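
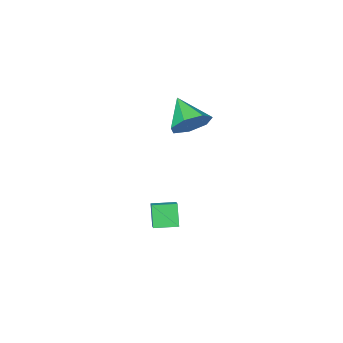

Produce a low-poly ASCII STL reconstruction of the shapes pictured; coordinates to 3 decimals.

solid 
facet normal -0.846 0.533 0.025
outer loop
vertex 0.6 -1.272 -2.103
vertex 1.033 -0.605 -1.68
vertex 0.901 -0.74 -3.25
endloop
endfacet
facet normal -0.481 -0.740 -0.470
outer loop
vertex 1.907 -1.375 -3.28
vertex 0.6 -1.272 -2.103
vertex 0.901 -0.74 -3.25
endloop
endfacet
facet normal -0.845 0.534 0.025
outer loop
vertex 0.901 -0.74 -3.25
vertex 1.033 -0.605 -1.68
vertex 1.334 -0.074 -2.827
endloop
endfacet
facet normal 0.232 0.409 -0.882
outer loop
vertex 1.334 -0.074 -2.827
vertex 1.907 -1.375 -3.28
vertex 0.901 -0.74 -3.25
endloop
endfacet
facet normal -0.232 -0.409 0.883
outer loop
vertex 0.6 -1.272 -2.103
vertex 2.039 -1.24 -1.71
vertex 1.033 -0.605 -1.68
endloop
endfacet
facet normal -0.481 -0.741 -0.469
outer loop
vertex 1.606 -1.906 -2.133
vertex 0.6 -1.272 -2.103
vertex 1.907 -1.375 -3.28
endloop
endfacet
facet normal -0.232 -0.410 0.882
outer loop
vertex 1.606 -1.906 -2.133
vertex 2.039 -1.24 -1.71
vertex 0.6 -1.272 -2.103
endloop
endfacet
facet normal 0.481 0.740 0.469
outer loop
vertex 1.033 -0.605 -1.68
vertex 2.039 -1.24 -1.71
vertex 1.334 -0.074 -2.827
endloop
endfacet
facet normal 0.232 0.409 -0.883
outer loop
vertex 2.34 -0.708 -2.857
vertex 1.907 -1.375 -3.28
vertex 1.334 -0.074 -2.827
endloop
endfacet
facet normal 0.481 0.741 0.470
outer loop
vertex 1.334 -0.074 -2.827
vertex 2.039 -1.24 -1.71
vertex 2.34 -0.708 -2.857
endloop
endfacet
facet normal 0.846 -0.533 -0.025
outer loop
vertex 2.34 -0.708 -2.857
vertex 1.606 -1.906 -2.133
vertex 1.907 -1.375 -3.28
endloop
endfacet
facet normal 0.845 -0.533 -0.026
outer loop
vertex 2.039 -1.24 -1.71
vertex 1.606 -1.906 -2.133
vertex 2.34 -0.708 -2.857
endloop
endfacet
facet normal 0.151 0.809 -0.568
outer loop
vertex 1.288 -0.749 3.418
vertex 0.262 -0.582 3.383
vertex 0.953 -0.226 4.073
endloop
endfacet
facet normal 0.736 -0.292 0.610
outer loop
vertex 1.288 -0.749 3.418
vertex 0.953 -0.226 4.073
vertex -0.002 -1.998 4.377
endloop
endfacet
facet normal 0.151 0.809 -0.568
outer loop
vertex 0.953 -0.226 4.073
vertex 0.262 -0.582 3.383
vertex 0.098 0.028 4.208
endloop
endfacet
facet normal 0.177 0.073 0.982
outer loop
vertex 0.953 -0.226 4.073
vertex 0.098 0.028 4.208
vertex -0.002 -1.998 4.377
endloop
endfacet
facet normal 0.151 0.809 -0.568
outer loop
vertex 0.098 0.028 4.208
vertex 0.262 -0.582 3.383
vertex -0.634 -0.177 3.722
endloop
endfacet
facet normal -0.569 0.096 0.817
outer loop
vertex 0.098 0.028 4.208
vertex -0.634 -0.177 3.722
vertex -0.002 -1.998 4.377
endloop
endfacet
facet normal 0.151 0.809 -0.568
outer loop
vertex -0.634 -0.177 3.722
vertex 0.262 -0.582 3.383
vertex -0.691 -0.687 2.98
endloop
endfacet
facet normal -0.941 -0.241 0.238
outer loop
vertex -0.634 -0.177 3.722
vertex -0.691 -0.687 2.98
vertex -0.002 -1.998 4.377
endloop
endfacet
facet normal 0.151 0.809 -0.568
outer loop
vertex -0.691 -0.687 2.98
vertex 0.262 -0.582 3.383
vertex -0.031 -1.119 2.541
endloop
endfacet
facet normal -0.658 -0.683 -0.317
outer loop
vertex -0.691 -0.687 2.98
vertex -0.031 -1.119 2.541
vertex -0.002 -1.998 4.377
endloop
endfacet
facet normal 0.151 0.809 -0.568
outer loop
vertex -0.031 -1.119 2.541
vertex 0.262 -0.582 3.383
vertex 0.85 -1.146 2.736
endloop
endfacet
facet normal 0.068 -0.899 -0.432
outer loop
vertex -0.031 -1.119 2.541
vertex 0.85 -1.146 2.736
vertex -0.002 -1.998 4.377
endloop
endfacet
facet normal 0.151 0.809 -0.568
outer loop
vertex 0.85 -1.146 2.736
vertex 0.262 -0.582 3.383
vertex 1.288 -0.749 3.418
endloop
endfacet
facet normal 0.688 -0.725 -0.019
outer loop
vertex 0.85 -1.146 2.736
vertex 1.288 -0.749 3.418
vertex -0.002 -1.998 4.377
endloop
endfacet

endsolid


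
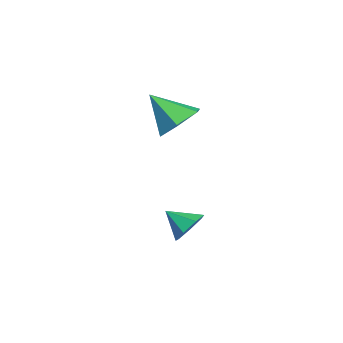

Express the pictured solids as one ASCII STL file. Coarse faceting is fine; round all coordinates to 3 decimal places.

solid 
facet normal 0.280 0.650 -0.706
outer loop
vertex -1.971 1.821 1.713
vertex -2.529 2.484 2.102
vertex -1.625 2.399 2.382
endloop
endfacet
facet normal 0.659 -0.703 0.267
outer loop
vertex -1.971 1.821 1.713
vertex -1.625 2.399 2.382
vertex -2.971 1.456 3.218
endloop
endfacet
facet normal 0.280 0.650 -0.706
outer loop
vertex -1.625 2.399 2.382
vertex -2.529 2.484 2.102
vertex -2.183 3.062 2.771
endloop
endfacet
facet normal 0.544 -0.034 0.838
outer loop
vertex -1.625 2.399 2.382
vertex -2.183 3.062 2.771
vertex -2.971 1.456 3.218
endloop
endfacet
facet normal 0.280 0.650 -0.706
outer loop
vertex -2.183 3.062 2.771
vertex -2.529 2.484 2.102
vertex -3.087 3.147 2.491
endloop
endfacet
facet normal -0.243 0.369 0.897
outer loop
vertex -2.183 3.062 2.771
vertex -3.087 3.147 2.491
vertex -2.971 1.456 3.218
endloop
endfacet
facet normal 0.279 0.650 -0.707
outer loop
vertex -3.087 3.147 2.491
vertex -2.529 2.484 2.102
vertex -3.433 2.568 1.822
endloop
endfacet
facet normal -0.917 0.103 0.385
outer loop
vertex -3.087 3.147 2.491
vertex -3.433 2.568 1.822
vertex -2.971 1.456 3.218
endloop
endfacet
facet normal 0.279 0.650 -0.706
outer loop
vertex -3.433 2.568 1.822
vertex -2.529 2.484 2.102
vertex -2.875 1.905 1.432
endloop
endfacet
facet normal -0.803 -0.567 -0.186
outer loop
vertex -3.433 2.568 1.822
vertex -2.875 1.905 1.432
vertex -2.971 1.456 3.218
endloop
endfacet
facet normal 0.280 0.650 -0.706
outer loop
vertex -2.875 1.905 1.432
vertex -2.529 2.484 2.102
vertex -1.971 1.821 1.713
endloop
endfacet
facet normal -0.014 -0.970 -0.245
outer loop
vertex -2.875 1.905 1.432
vertex -1.971 1.821 1.713
vertex -2.971 1.456 3.218
endloop
endfacet
facet normal 0.371 0.750 -0.548
outer loop
vertex 2.033 2.578 -0.625
vertex 1.383 2.79 -0.775
vertex 1.792 2.979 -0.239
endloop
endfacet
facet normal 0.525 -0.405 0.748
outer loop
vertex 2.033 2.578 -0.625
vertex 1.792 2.979 -0.239
vertex 0.997 2.01 -0.205
endloop
endfacet
facet normal 0.371 0.750 -0.547
outer loop
vertex 1.792 2.979 -0.239
vertex 1.383 2.79 -0.775
vertex 1.243 3.238 -0.256
endloop
endfacet
facet normal -0.010 0.044 0.999
outer loop
vertex 1.792 2.979 -0.239
vertex 1.243 3.238 -0.256
vertex 0.997 2.01 -0.205
endloop
endfacet
facet normal 0.370 0.750 -0.548
outer loop
vertex 1.243 3.238 -0.256
vertex 1.383 2.79 -0.775
vertex 0.799 3.16 -0.663
endloop
endfacet
facet normal -0.682 0.166 0.712
outer loop
vertex 1.243 3.238 -0.256
vertex 0.799 3.16 -0.663
vertex 0.997 2.01 -0.205
endloop
endfacet
facet normal 0.370 0.750 -0.547
outer loop
vertex 0.799 3.16 -0.663
vertex 1.383 2.79 -0.775
vertex 0.795 2.803 -1.155
endloop
endfacet
facet normal -0.986 -0.129 0.102
outer loop
vertex 0.799 3.16 -0.663
vertex 0.795 2.803 -1.155
vertex 0.997 2.01 -0.205
endloop
endfacet
facet normal 0.371 0.750 -0.548
outer loop
vertex 0.795 2.803 -1.155
vertex 1.383 2.79 -0.775
vertex 1.234 2.436 -1.36
endloop
endfacet
facet normal -0.691 -0.620 -0.371
outer loop
vertex 0.795 2.803 -1.155
vertex 1.234 2.436 -1.36
vertex 0.997 2.01 -0.205
endloop
endfacet
facet normal 0.371 0.750 -0.548
outer loop
vertex 1.234 2.436 -1.36
vertex 1.383 2.79 -0.775
vertex 1.785 2.336 -1.124
endloop
endfacet
facet normal -0.020 -0.937 -0.350
outer loop
vertex 1.234 2.436 -1.36
vertex 1.785 2.336 -1.124
vertex 0.997 2.01 -0.205
endloop
endfacet
facet normal 0.371 0.750 -0.548
outer loop
vertex 1.785 2.336 -1.124
vertex 1.383 2.79 -0.775
vertex 2.033 2.578 -0.625
endloop
endfacet
facet normal 0.521 -0.840 0.149
outer loop
vertex 1.785 2.336 -1.124
vertex 2.033 2.578 -0.625
vertex 0.997 2.01 -0.205
endloop
endfacet

endsolid


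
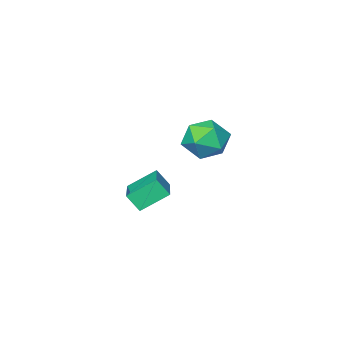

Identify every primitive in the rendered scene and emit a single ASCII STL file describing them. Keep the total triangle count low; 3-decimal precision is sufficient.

solid 
facet normal -0.355 0.496 -0.793
outer loop
vertex -0.847 -2.018 -3.764
vertex 0.218 -0.473 -3.274
vertex 0.144 -2.471 -4.491
endloop
endfacet
facet normal -0.549 -0.797 -0.252
outer loop
vertex 0.442 -2.887 -3.826
vertex -0.847 -2.018 -3.764
vertex 0.144 -2.471 -4.491
endloop
endfacet
facet normal -0.355 0.496 -0.793
outer loop
vertex 0.144 -2.471 -4.491
vertex 0.218 -0.473 -3.274
vertex 1.209 -0.926 -4.001
endloop
endfacet
facet normal 0.757 -0.345 -0.555
outer loop
vertex 1.209 -0.926 -4.001
vertex 0.442 -2.887 -3.826
vertex 0.144 -2.471 -4.491
endloop
endfacet
facet normal -0.757 0.345 0.555
outer loop
vertex -0.847 -2.018 -3.764
vertex 0.516 -0.889 -2.609
vertex 0.218 -0.473 -3.274
endloop
endfacet
facet normal -0.549 -0.797 -0.252
outer loop
vertex -0.549 -2.434 -3.099
vertex -0.847 -2.018 -3.764
vertex 0.442 -2.887 -3.826
endloop
endfacet
facet normal -0.757 0.345 0.555
outer loop
vertex -0.549 -2.434 -3.099
vertex 0.516 -0.889 -2.609
vertex -0.847 -2.018 -3.764
endloop
endfacet
facet normal 0.549 0.797 0.252
outer loop
vertex 0.218 -0.473 -3.274
vertex 0.516 -0.889 -2.609
vertex 1.209 -0.926 -4.001
endloop
endfacet
facet normal 0.757 -0.345 -0.555
outer loop
vertex 1.507 -1.342 -3.336
vertex 0.442 -2.887 -3.826
vertex 1.209 -0.926 -4.001
endloop
endfacet
facet normal 0.549 0.797 0.252
outer loop
vertex 1.209 -0.926 -4.001
vertex 0.516 -0.889 -2.609
vertex 1.507 -1.342 -3.336
endloop
endfacet
facet normal 0.355 -0.496 0.793
outer loop
vertex 1.507 -1.342 -3.336
vertex -0.549 -2.434 -3.099
vertex 0.442 -2.887 -3.826
endloop
endfacet
facet normal 0.355 -0.496 0.793
outer loop
vertex 0.516 -0.889 -2.609
vertex -0.549 -2.434 -3.099
vertex 1.507 -1.342 -3.336
endloop
endfacet
facet normal -0.565 0.288 0.773
outer loop
vertex -4.675 -3.44 -2.782
vertex -4.354 -4.268 -2.238
vertex -3.825 -3.373 -2.185
endloop
endfacet
facet normal -0.345 0.851 0.395
outer loop
vertex -4.675 -3.44 -2.782
vertex -3.825 -3.373 -2.185
vertex -3.833 -2.937 -3.131
endloop
endfacet
facet normal -0.575 0.771 -0.276
outer loop
vertex -4.675 -3.44 -2.782
vertex -3.833 -2.937 -3.131
vertex -4.367 -3.563 -3.768
endloop
endfacet
facet normal -0.937 0.158 -0.312
outer loop
vertex -4.675 -3.44 -2.782
vertex -4.367 -3.563 -3.768
vertex -4.689 -4.385 -3.217
endloop
endfacet
facet normal -0.931 -0.141 0.336
outer loop
vertex -4.675 -3.44 -2.782
vertex -4.689 -4.385 -3.217
vertex -4.354 -4.268 -2.238
endloop
endfacet
facet normal 0.369 0.845 0.386
outer loop
vertex -3.833 -2.937 -3.131
vertex -3.825 -3.373 -2.185
vertex -2.991 -3.455 -2.803
endloop
endfacet
facet normal 0.013 -0.067 0.998
outer loop
vertex -3.825 -3.373 -2.185
vertex -4.354 -4.268 -2.238
vertex -3.313 -4.277 -2.252
endloop
endfacet
facet normal -0.581 -0.761 0.290
outer loop
vertex -4.354 -4.268 -2.238
vertex -4.689 -4.385 -3.217
vertex -3.847 -4.903 -2.889
endloop
endfacet
facet normal -0.589 -0.278 -0.759
outer loop
vertex -4.689 -4.385 -3.217
vertex -4.367 -3.563 -3.768
vertex -3.855 -4.467 -3.835
endloop
endfacet
facet normal -0.003 0.715 -0.700
outer loop
vertex -4.367 -3.563 -3.768
vertex -3.833 -2.937 -3.131
vertex -3.326 -3.572 -3.782
endloop
endfacet
facet normal 0.937 -0.158 0.312
outer loop
vertex -3.005 -4.4 -3.238
vertex -2.991 -3.455 -2.803
vertex -3.313 -4.277 -2.252
endloop
endfacet
facet normal 0.575 -0.771 0.276
outer loop
vertex -3.005 -4.4 -3.238
vertex -3.313 -4.277 -2.252
vertex -3.847 -4.903 -2.889
endloop
endfacet
facet normal 0.345 -0.851 -0.395
outer loop
vertex -3.005 -4.4 -3.238
vertex -3.847 -4.903 -2.889
vertex -3.855 -4.467 -3.835
endloop
endfacet
facet normal 0.565 -0.288 -0.773
outer loop
vertex -3.005 -4.4 -3.238
vertex -3.855 -4.467 -3.835
vertex -3.326 -3.572 -3.782
endloop
endfacet
facet normal 0.931 0.141 -0.336
outer loop
vertex -3.005 -4.4 -3.238
vertex -3.326 -3.572 -3.782
vertex -2.991 -3.455 -2.803
endloop
endfacet
facet normal 0.589 0.278 0.759
outer loop
vertex -3.313 -4.277 -2.252
vertex -2.991 -3.455 -2.803
vertex -3.825 -3.373 -2.185
endloop
endfacet
facet normal 0.003 -0.715 0.700
outer loop
vertex -3.847 -4.903 -2.889
vertex -3.313 -4.277 -2.252
vertex -4.354 -4.268 -2.238
endloop
endfacet
facet normal -0.369 -0.845 -0.386
outer loop
vertex -3.855 -4.467 -3.835
vertex -3.847 -4.903 -2.889
vertex -4.689 -4.385 -3.217
endloop
endfacet
facet normal -0.013 0.067 -0.998
outer loop
vertex -3.326 -3.572 -3.782
vertex -3.855 -4.467 -3.835
vertex -4.367 -3.563 -3.768
endloop
endfacet
facet normal 0.581 0.761 -0.290
outer loop
vertex -2.991 -3.455 -2.803
vertex -3.326 -3.572 -3.782
vertex -3.833 -2.937 -3.131
endloop
endfacet

endsolid


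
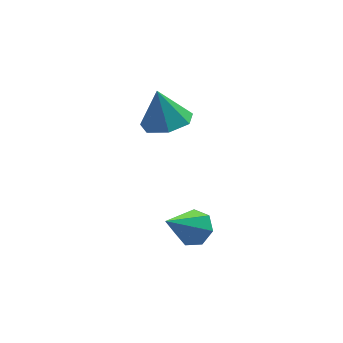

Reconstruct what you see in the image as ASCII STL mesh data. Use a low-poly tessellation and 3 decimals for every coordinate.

solid 
facet normal 0.167 -0.285 -0.944
outer loop
vertex -2.944 -0.913 1.202
vertex -3.568 -0.266 0.896
vertex -2.633 -0.169 1.032
endloop
endfacet
facet normal 0.699 -0.132 0.703
outer loop
vertex -2.944 -0.913 1.202
vertex -2.633 -0.169 1.032
vertex -3.812 0.146 2.264
endloop
endfacet
facet normal 0.167 -0.284 -0.944
outer loop
vertex -2.633 -0.169 1.032
vertex -3.568 -0.266 0.896
vertex -3.027 0.503 0.76
endloop
endfacet
facet normal 0.657 0.580 0.481
outer loop
vertex -2.633 -0.169 1.032
vertex -3.027 0.503 0.76
vertex -3.812 0.146 2.264
endloop
endfacet
facet normal 0.168 -0.285 -0.944
outer loop
vertex -3.027 0.503 0.76
vertex -3.568 -0.266 0.896
vertex -3.828 0.595 0.59
endloop
endfacet
facet normal 0.056 0.964 0.258
outer loop
vertex -3.027 0.503 0.76
vertex -3.828 0.595 0.59
vertex -3.812 0.146 2.264
endloop
endfacet
facet normal 0.168 -0.285 -0.944
outer loop
vertex -3.828 0.595 0.59
vertex -3.568 -0.266 0.896
vertex -4.434 0.039 0.65
endloop
endfacet
facet normal -0.651 0.731 0.202
outer loop
vertex -3.828 0.595 0.59
vertex -4.434 0.039 0.65
vertex -3.812 0.146 2.264
endloop
endfacet
facet normal 0.168 -0.284 -0.944
outer loop
vertex -4.434 0.039 0.65
vertex -3.568 -0.266 0.896
vertex -4.388 -0.747 0.895
endloop
endfacet
facet normal -0.933 0.056 0.356
outer loop
vertex -4.434 0.039 0.65
vertex -4.388 -0.747 0.895
vertex -3.812 0.146 2.264
endloop
endfacet
facet normal 0.168 -0.284 -0.944
outer loop
vertex -4.388 -0.747 0.895
vertex -3.568 -0.266 0.896
vertex -3.724 -1.171 1.141
endloop
endfacet
facet normal -0.576 -0.552 0.603
outer loop
vertex -4.388 -0.747 0.895
vertex -3.724 -1.171 1.141
vertex -3.812 0.146 2.264
endloop
endfacet
facet normal 0.168 -0.284 -0.944
outer loop
vertex -3.724 -1.171 1.141
vertex -3.568 -0.266 0.896
vertex -2.944 -0.913 1.202
endloop
endfacet
facet normal 0.151 -0.636 0.757
outer loop
vertex -3.724 -1.171 1.141
vertex -2.944 -0.913 1.202
vertex -3.812 0.146 2.264
endloop
endfacet
facet normal 0.584 0.381 -0.717
outer loop
vertex -2.66 -2.575 -2.422
vertex -3.217 -2.654 -2.918
vertex -3.062 -2.066 -2.479
endloop
endfacet
facet normal 0.316 0.348 0.882
outer loop
vertex -2.66 -2.575 -2.422
vertex -3.062 -2.066 -2.479
vertex -4.403 -3.426 -1.462
endloop
endfacet
facet normal 0.585 0.381 -0.716
outer loop
vertex -3.062 -2.066 -2.479
vertex -3.217 -2.654 -2.918
vertex -3.58 -2.0 -2.867
endloop
endfacet
facet normal -0.331 0.752 0.570
outer loop
vertex -3.062 -2.066 -2.479
vertex -3.58 -2.0 -2.867
vertex -4.403 -3.426 -1.462
endloop
endfacet
facet normal 0.584 0.380 -0.717
outer loop
vertex -3.58 -2.0 -2.867
vertex -3.217 -2.654 -2.918
vertex -3.826 -2.426 -3.293
endloop
endfacet
facet normal -0.866 0.500 0.000
outer loop
vertex -3.58 -2.0 -2.867
vertex -3.826 -2.426 -3.293
vertex -4.403 -3.426 -1.462
endloop
endfacet
facet normal 0.584 0.380 -0.718
outer loop
vertex -3.826 -2.426 -3.293
vertex -3.217 -2.654 -2.918
vertex -3.613 -3.024 -3.436
endloop
endfacet
facet normal -0.889 -0.221 -0.401
outer loop
vertex -3.826 -2.426 -3.293
vertex -3.613 -3.024 -3.436
vertex -4.403 -3.426 -1.462
endloop
endfacet
facet normal 0.583 0.381 -0.718
outer loop
vertex -3.613 -3.024 -3.436
vertex -3.217 -2.654 -2.918
vertex -3.102 -3.343 -3.19
endloop
endfacet
facet normal -0.381 -0.864 -0.329
outer loop
vertex -3.613 -3.024 -3.436
vertex -3.102 -3.343 -3.19
vertex -4.403 -3.426 -1.462
endloop
endfacet
facet normal 0.584 0.381 -0.717
outer loop
vertex -3.102 -3.343 -3.19
vertex -3.217 -2.654 -2.918
vertex -2.678 -3.143 -2.739
endloop
endfacet
facet normal 0.275 -0.948 0.162
outer loop
vertex -3.102 -3.343 -3.19
vertex -2.678 -3.143 -2.739
vertex -4.403 -3.426 -1.462
endloop
endfacet
facet normal 0.584 0.381 -0.717
outer loop
vertex -2.678 -3.143 -2.739
vertex -3.217 -2.654 -2.918
vertex -2.66 -2.575 -2.422
endloop
endfacet
facet normal 0.585 -0.409 0.700
outer loop
vertex -2.678 -3.143 -2.739
vertex -2.66 -2.575 -2.422
vertex -4.403 -3.426 -1.462
endloop
endfacet

endsolid


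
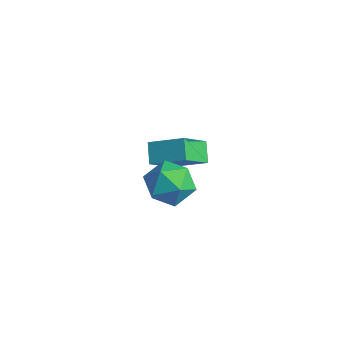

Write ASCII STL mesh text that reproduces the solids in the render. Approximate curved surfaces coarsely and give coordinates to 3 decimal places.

solid 
facet normal -0.274 0.799 0.536
outer loop
vertex 2.456 -2.783 3.521
vertex 1.897 -3.492 4.292
vertex 3.04 -3.214 4.461
endloop
endfacet
facet normal 0.347 0.915 0.204
outer loop
vertex 2.456 -2.783 3.521
vertex 3.04 -3.214 4.461
vertex 3.57 -3.178 3.398
endloop
endfacet
facet normal 0.241 0.834 -0.497
outer loop
vertex 2.456 -2.783 3.521
vertex 3.57 -3.178 3.398
vertex 2.755 -3.434 2.573
endloop
endfacet
facet normal -0.444 0.667 -0.598
outer loop
vertex 2.456 -2.783 3.521
vertex 2.755 -3.434 2.573
vertex 1.721 -3.628 3.125
endloop
endfacet
facet normal -0.763 0.645 0.040
outer loop
vertex 2.456 -2.783 3.521
vertex 1.721 -3.628 3.125
vertex 1.897 -3.492 4.292
endloop
endfacet
facet normal 0.809 0.414 0.417
outer loop
vertex 3.57 -3.178 3.398
vertex 3.04 -3.214 4.461
vertex 3.699 -4.132 4.095
endloop
endfacet
facet normal -0.196 0.226 0.954
outer loop
vertex 3.04 -3.214 4.461
vertex 1.897 -3.492 4.292
vertex 2.665 -4.326 4.647
endloop
endfacet
facet normal -0.988 -0.023 0.152
outer loop
vertex 1.897 -3.492 4.292
vertex 1.721 -3.628 3.125
vertex 1.85 -4.582 3.822
endloop
endfacet
facet normal -0.473 0.012 -0.881
outer loop
vertex 1.721 -3.628 3.125
vertex 2.755 -3.434 2.573
vertex 2.38 -4.546 2.759
endloop
endfacet
facet normal 0.637 0.282 -0.717
outer loop
vertex 2.755 -3.434 2.573
vertex 3.57 -3.178 3.398
vertex 3.523 -4.268 2.928
endloop
endfacet
facet normal 0.444 -0.667 0.598
outer loop
vertex 2.964 -4.977 3.699
vertex 3.699 -4.132 4.095
vertex 2.665 -4.326 4.647
endloop
endfacet
facet normal -0.241 -0.834 0.497
outer loop
vertex 2.964 -4.977 3.699
vertex 2.665 -4.326 4.647
vertex 1.85 -4.582 3.822
endloop
endfacet
facet normal -0.347 -0.915 -0.204
outer loop
vertex 2.964 -4.977 3.699
vertex 1.85 -4.582 3.822
vertex 2.38 -4.546 2.759
endloop
endfacet
facet normal 0.274 -0.799 -0.536
outer loop
vertex 2.964 -4.977 3.699
vertex 2.38 -4.546 2.759
vertex 3.523 -4.268 2.928
endloop
endfacet
facet normal 0.763 -0.645 -0.040
outer loop
vertex 2.964 -4.977 3.699
vertex 3.523 -4.268 2.928
vertex 3.699 -4.132 4.095
endloop
endfacet
facet normal 0.473 -0.012 0.881
outer loop
vertex 2.665 -4.326 4.647
vertex 3.699 -4.132 4.095
vertex 3.04 -3.214 4.461
endloop
endfacet
facet normal -0.637 -0.282 0.717
outer loop
vertex 1.85 -4.582 3.822
vertex 2.665 -4.326 4.647
vertex 1.897 -3.492 4.292
endloop
endfacet
facet normal -0.809 -0.414 -0.417
outer loop
vertex 2.38 -4.546 2.759
vertex 1.85 -4.582 3.822
vertex 1.721 -3.628 3.125
endloop
endfacet
facet normal 0.196 -0.226 -0.954
outer loop
vertex 3.523 -4.268 2.928
vertex 2.38 -4.546 2.759
vertex 2.755 -3.434 2.573
endloop
endfacet
facet normal 0.988 0.023 -0.152
outer loop
vertex 3.699 -4.132 4.095
vertex 3.523 -4.268 2.928
vertex 3.57 -3.178 3.398
endloop
endfacet
facet normal -0.747 -0.518 -0.417
outer loop
vertex -3.23 -0.369 -0.306
vertex -3.514 1.157 -1.691
vertex -2.475 -0.88 -1.024
endloop
endfacet
facet normal 0.137 -0.733 0.666
outer loop
vertex -1.086 0.083 -0.249
vertex -3.23 -0.369 -0.306
vertex -2.475 -0.88 -1.024
endloop
endfacet
facet normal -0.747 -0.518 -0.417
outer loop
vertex -2.475 -0.88 -1.024
vertex -3.514 1.157 -1.691
vertex -2.76 0.646 -2.409
endloop
endfacet
facet normal 0.651 -0.440 -0.619
outer loop
vertex -2.76 0.646 -2.409
vertex -1.086 0.083 -0.249
vertex -2.475 -0.88 -1.024
endloop
endfacet
facet normal -0.651 0.440 0.619
outer loop
vertex -3.23 -0.369 -0.306
vertex -2.125 2.12 -0.916
vertex -3.514 1.157 -1.691
endloop
endfacet
facet normal 0.137 -0.733 0.666
outer loop
vertex -1.84 0.594 0.469
vertex -3.23 -0.369 -0.306
vertex -1.086 0.083 -0.249
endloop
endfacet
facet normal -0.650 0.440 0.619
outer loop
vertex -1.84 0.594 0.469
vertex -2.125 2.12 -0.916
vertex -3.23 -0.369 -0.306
endloop
endfacet
facet normal -0.137 0.733 -0.666
outer loop
vertex -3.514 1.157 -1.691
vertex -2.125 2.12 -0.916
vertex -2.76 0.646 -2.409
endloop
endfacet
facet normal 0.650 -0.441 -0.619
outer loop
vertex -1.37 1.609 -1.634
vertex -1.086 0.083 -0.249
vertex -2.76 0.646 -2.409
endloop
endfacet
facet normal -0.137 0.733 -0.666
outer loop
vertex -2.76 0.646 -2.409
vertex -2.125 2.12 -0.916
vertex -1.37 1.609 -1.634
endloop
endfacet
facet normal 0.747 0.517 0.417
outer loop
vertex -1.37 1.609 -1.634
vertex -1.84 0.594 0.469
vertex -1.086 0.083 -0.249
endloop
endfacet
facet normal 0.747 0.518 0.417
outer loop
vertex -2.125 2.12 -0.916
vertex -1.84 0.594 0.469
vertex -1.37 1.609 -1.634
endloop
endfacet

endsolid


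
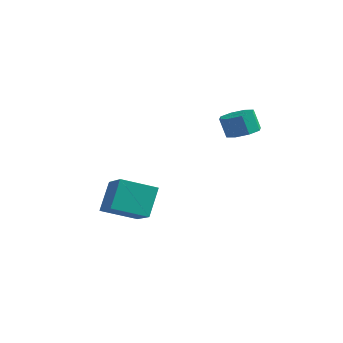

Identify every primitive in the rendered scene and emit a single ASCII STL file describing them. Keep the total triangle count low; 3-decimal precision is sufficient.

solid 
facet normal -0.764 0.465 -0.447
outer loop
vertex -3.76 -1.663 0.084
vertex -2.649 -0.43 -0.533
vertex -3.51 -2.581 -1.3
endloop
endfacet
facet normal -0.628 -0.696 0.348
outer loop
vertex -2.051 -3.47 -0.447
vertex -3.76 -1.663 0.084
vertex -3.51 -2.581 -1.3
endloop
endfacet
facet normal -0.764 0.465 -0.447
outer loop
vertex -3.51 -2.581 -1.3
vertex -2.649 -0.43 -0.533
vertex -2.399 -1.349 -1.917
endloop
endfacet
facet normal 0.149 -0.547 -0.824
outer loop
vertex -2.399 -1.349 -1.917
vertex -2.051 -3.47 -0.447
vertex -3.51 -2.581 -1.3
endloop
endfacet
facet normal -0.149 0.547 0.824
outer loop
vertex -3.76 -1.663 0.084
vertex -1.19 -1.319 0.32
vertex -2.649 -0.43 -0.533
endloop
endfacet
facet normal -0.628 -0.696 0.349
outer loop
vertex -2.301 -2.551 0.937
vertex -3.76 -1.663 0.084
vertex -2.051 -3.47 -0.447
endloop
endfacet
facet normal -0.149 0.547 0.824
outer loop
vertex -2.301 -2.551 0.937
vertex -1.19 -1.319 0.32
vertex -3.76 -1.663 0.084
endloop
endfacet
facet normal 0.628 0.696 -0.349
outer loop
vertex -2.649 -0.43 -0.533
vertex -1.19 -1.319 0.32
vertex -2.399 -1.349 -1.917
endloop
endfacet
facet normal 0.149 -0.547 -0.824
outer loop
vertex -0.94 -2.237 -1.064
vertex -2.051 -3.47 -0.447
vertex -2.399 -1.349 -1.917
endloop
endfacet
facet normal 0.628 0.696 -0.348
outer loop
vertex -2.399 -1.349 -1.917
vertex -1.19 -1.319 0.32
vertex -0.94 -2.237 -1.064
endloop
endfacet
facet normal 0.764 -0.465 0.447
outer loop
vertex -0.94 -2.237 -1.064
vertex -2.301 -2.551 0.937
vertex -2.051 -3.47 -0.447
endloop
endfacet
facet normal 0.764 -0.465 0.447
outer loop
vertex -1.19 -1.319 0.32
vertex -2.301 -2.551 0.937
vertex -0.94 -2.237 -1.064
endloop
endfacet
facet normal 0.312 0.080 -0.947
outer loop
vertex 0.68 2.614 2.826
vertex 0.013 3.074 2.645
vertex 0.782 3.235 2.912
endloop
endfacet
facet normal 0.936 -0.194 0.292
outer loop
vertex 0.68 2.614 2.826
vertex 0.782 3.235 2.912
vertex 0.334 2.526 3.877
endloop
endfacet
facet normal 0.936 -0.194 0.292
outer loop
vertex 0.334 2.526 3.877
vertex 0.782 3.235 2.912
vertex 0.436 3.147 3.962
endloop
endfacet
facet normal -0.312 -0.078 0.947
outer loop
vertex 0.334 2.526 3.877
vertex 0.436 3.147 3.962
vertex -0.333 2.986 3.695
endloop
endfacet
facet normal 0.312 0.079 -0.947
outer loop
vertex 0.782 3.235 2.912
vertex 0.013 3.074 2.645
vertex 0.434 3.762 2.841
endloop
endfacet
facet normal 0.776 0.553 0.302
outer loop
vertex 0.782 3.235 2.912
vertex 0.434 3.762 2.841
vertex 0.436 3.147 3.962
endloop
endfacet
facet normal 0.777 0.553 0.302
outer loop
vertex 0.436 3.147 3.962
vertex 0.434 3.762 2.841
vertex 0.088 3.674 3.892
endloop
endfacet
facet normal -0.312 -0.080 0.947
outer loop
vertex 0.436 3.147 3.962
vertex 0.088 3.674 3.892
vertex -0.333 2.986 3.695
endloop
endfacet
facet normal 0.313 0.078 -0.947
outer loop
vertex 0.434 3.762 2.841
vertex 0.013 3.074 2.645
vertex -0.16 3.886 2.655
endloop
endfacet
facet normal 0.162 0.978 0.135
outer loop
vertex 0.434 3.762 2.841
vertex -0.16 3.886 2.655
vertex 0.088 3.674 3.892
endloop
endfacet
facet normal 0.160 0.978 0.136
outer loop
vertex 0.088 3.674 3.892
vertex -0.16 3.886 2.655
vertex -0.507 3.797 3.706
endloop
endfacet
facet normal -0.312 -0.080 0.947
outer loop
vertex 0.088 3.674 3.892
vertex -0.507 3.797 3.706
vertex -0.333 2.986 3.695
endloop
endfacet
facet normal 0.312 0.078 -0.947
outer loop
vertex -0.16 3.886 2.655
vertex 0.013 3.074 2.645
vertex -0.654 3.534 2.463
endloop
endfacet
facet normal -0.548 0.829 -0.111
outer loop
vertex -0.16 3.886 2.655
vertex -0.654 3.534 2.463
vertex -0.507 3.797 3.706
endloop
endfacet
facet normal -0.547 0.829 -0.111
outer loop
vertex -0.507 3.797 3.706
vertex -0.654 3.534 2.463
vertex -1.0 3.446 3.514
endloop
endfacet
facet normal -0.312 -0.080 0.947
outer loop
vertex -0.507 3.797 3.706
vertex -1.0 3.446 3.514
vertex -0.333 2.986 3.695
endloop
endfacet
facet normal 0.312 0.078 -0.947
outer loop
vertex -0.654 3.534 2.463
vertex 0.013 3.074 2.645
vertex -0.756 2.913 2.378
endloop
endfacet
facet normal -0.937 0.194 -0.292
outer loop
vertex -0.654 3.534 2.463
vertex -0.756 2.913 2.378
vertex -1.0 3.446 3.514
endloop
endfacet
facet normal -0.936 0.194 -0.292
outer loop
vertex -1.0 3.446 3.514
vertex -0.756 2.913 2.378
vertex -1.102 2.825 3.428
endloop
endfacet
facet normal -0.312 -0.080 0.947
outer loop
vertex -1.0 3.446 3.514
vertex -1.102 2.825 3.428
vertex -0.333 2.986 3.695
endloop
endfacet
facet normal 0.312 0.080 -0.947
outer loop
vertex -0.756 2.913 2.378
vertex 0.013 3.074 2.645
vertex -0.408 2.386 2.448
endloop
endfacet
facet normal -0.777 -0.553 -0.302
outer loop
vertex -0.756 2.913 2.378
vertex -0.408 2.386 2.448
vertex -1.102 2.825 3.428
endloop
endfacet
facet normal -0.776 -0.553 -0.302
outer loop
vertex -1.102 2.825 3.428
vertex -0.408 2.386 2.448
vertex -0.754 2.298 3.499
endloop
endfacet
facet normal -0.312 -0.079 0.947
outer loop
vertex -1.102 2.825 3.428
vertex -0.754 2.298 3.499
vertex -0.333 2.986 3.695
endloop
endfacet
facet normal 0.312 0.080 -0.947
outer loop
vertex -0.408 2.386 2.448
vertex 0.013 3.074 2.645
vertex 0.187 2.263 2.634
endloop
endfacet
facet normal -0.160 -0.978 -0.135
outer loop
vertex -0.408 2.386 2.448
vertex 0.187 2.263 2.634
vertex -0.754 2.298 3.499
endloop
endfacet
facet normal -0.161 -0.977 -0.136
outer loop
vertex -0.754 2.298 3.499
vertex 0.187 2.263 2.634
vertex -0.16 2.174 3.685
endloop
endfacet
facet normal -0.313 -0.078 0.947
outer loop
vertex -0.754 2.298 3.499
vertex -0.16 2.174 3.685
vertex -0.333 2.986 3.695
endloop
endfacet
facet normal 0.312 0.080 -0.947
outer loop
vertex 0.187 2.263 2.634
vertex 0.013 3.074 2.645
vertex 0.68 2.614 2.826
endloop
endfacet
facet normal 0.548 -0.829 0.111
outer loop
vertex 0.187 2.263 2.634
vertex 0.68 2.614 2.826
vertex -0.16 2.174 3.685
endloop
endfacet
facet normal 0.548 -0.829 0.111
outer loop
vertex -0.16 2.174 3.685
vertex 0.68 2.614 2.826
vertex 0.334 2.526 3.877
endloop
endfacet
facet normal -0.312 -0.078 0.947
outer loop
vertex -0.16 2.174 3.685
vertex 0.334 2.526 3.877
vertex -0.333 2.986 3.695
endloop
endfacet

endsolid


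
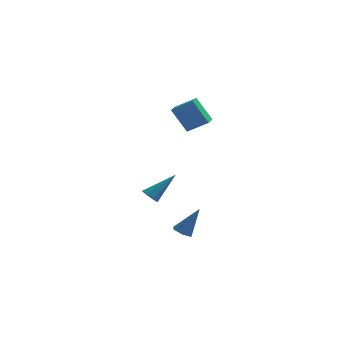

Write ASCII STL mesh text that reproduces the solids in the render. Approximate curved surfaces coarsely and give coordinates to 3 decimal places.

solid 
facet normal -0.485 -0.143 -0.863
outer loop
vertex 1.299 0.307 -4.508
vertex 0.784 0.649 -4.275
vertex 1.268 0.96 -4.599
endloop
endfacet
facet normal 0.974 0.015 -0.226
outer loop
vertex 1.299 0.307 -4.508
vertex 1.268 0.96 -4.599
vertex 1.736 0.931 -2.585
endloop
endfacet
facet normal -0.485 -0.145 -0.863
outer loop
vertex 1.268 0.96 -4.599
vertex 0.784 0.649 -4.275
vertex 0.753 1.302 -4.367
endloop
endfacet
facet normal 0.516 0.850 -0.108
outer loop
vertex 1.268 0.96 -4.599
vertex 0.753 1.302 -4.367
vertex 1.736 0.931 -2.585
endloop
endfacet
facet normal -0.485 -0.145 -0.862
outer loop
vertex 0.753 1.302 -4.367
vertex 0.784 0.649 -4.275
vertex 0.27 0.99 -4.043
endloop
endfacet
facet normal -0.323 0.875 0.361
outer loop
vertex 0.753 1.302 -4.367
vertex 0.27 0.99 -4.043
vertex 1.736 0.931 -2.585
endloop
endfacet
facet normal -0.485 -0.145 -0.862
outer loop
vertex 0.27 0.99 -4.043
vertex 0.784 0.649 -4.275
vertex 0.301 0.337 -3.951
endloop
endfacet
facet normal -0.702 0.067 0.709
outer loop
vertex 0.27 0.99 -4.043
vertex 0.301 0.337 -3.951
vertex 1.736 0.931 -2.585
endloop
endfacet
facet normal -0.485 -0.144 -0.862
outer loop
vertex 0.301 0.337 -3.951
vertex 0.784 0.649 -4.275
vertex 0.816 -0.004 -4.184
endloop
endfacet
facet normal -0.243 -0.770 0.590
outer loop
vertex 0.301 0.337 -3.951
vertex 0.816 -0.004 -4.184
vertex 1.736 0.931 -2.585
endloop
endfacet
facet normal -0.486 -0.144 -0.862
outer loop
vertex 0.816 -0.004 -4.184
vertex 0.784 0.649 -4.275
vertex 1.299 0.307 -4.508
endloop
endfacet
facet normal 0.594 -0.795 0.123
outer loop
vertex 0.816 -0.004 -4.184
vertex 1.299 0.307 -4.508
vertex 1.736 0.931 -2.585
endloop
endfacet
facet normal -0.653 -0.395 -0.646
outer loop
vertex -0.747 2.638 -2.835
vertex -1.17 2.561 -2.36
vertex -1.039 3.028 -2.778
endloop
endfacet
facet normal 0.622 0.548 -0.559
outer loop
vertex -0.747 2.638 -2.835
vertex -1.039 3.028 -2.778
vertex 0.25 3.419 -0.96
endloop
endfacet
facet normal -0.653 -0.395 -0.646
outer loop
vertex -1.039 3.028 -2.778
vertex -1.17 2.561 -2.36
vertex -1.407 3.144 -2.477
endloop
endfacet
facet normal 0.085 0.960 -0.267
outer loop
vertex -1.039 3.028 -2.778
vertex -1.407 3.144 -2.477
vertex 0.25 3.419 -0.96
endloop
endfacet
facet normal -0.654 -0.395 -0.645
outer loop
vertex -1.407 3.144 -2.477
vertex -1.17 2.561 -2.36
vertex -1.636 2.919 -2.107
endloop
endfacet
facet normal -0.402 0.871 0.281
outer loop
vertex -1.407 3.144 -2.477
vertex -1.636 2.919 -2.107
vertex 0.25 3.419 -0.96
endloop
endfacet
facet normal -0.654 -0.396 -0.644
outer loop
vertex -1.636 2.919 -2.107
vertex -1.17 2.561 -2.36
vertex -1.592 2.485 -1.885
endloop
endfacet
facet normal -0.553 0.334 0.763
outer loop
vertex -1.636 2.919 -2.107
vertex -1.592 2.485 -1.885
vertex 0.25 3.419 -0.96
endloop
endfacet
facet normal -0.654 -0.396 -0.645
outer loop
vertex -1.592 2.485 -1.885
vertex -1.17 2.561 -2.36
vertex -1.3 2.095 -1.942
endloop
endfacet
facet normal -0.279 -0.340 0.898
outer loop
vertex -1.592 2.485 -1.885
vertex -1.3 2.095 -1.942
vertex 0.25 3.419 -0.96
endloop
endfacet
facet normal -0.654 -0.396 -0.645
outer loop
vertex -1.3 2.095 -1.942
vertex -1.17 2.561 -2.36
vertex -0.932 1.979 -2.244
endloop
endfacet
facet normal 0.259 -0.753 0.605
outer loop
vertex -1.3 2.095 -1.942
vertex -0.932 1.979 -2.244
vertex 0.25 3.419 -0.96
endloop
endfacet
facet normal -0.653 -0.396 -0.646
outer loop
vertex -0.932 1.979 -2.244
vertex -1.17 2.561 -2.36
vertex -0.703 2.204 -2.613
endloop
endfacet
facet normal 0.746 -0.664 0.058
outer loop
vertex -0.932 1.979 -2.244
vertex -0.703 2.204 -2.613
vertex 0.25 3.419 -0.96
endloop
endfacet
facet normal -0.653 -0.396 -0.646
outer loop
vertex -0.703 2.204 -2.613
vertex -1.17 2.561 -2.36
vertex -0.747 2.638 -2.835
endloop
endfacet
facet normal 0.897 -0.126 -0.424
outer loop
vertex -0.703 2.204 -2.613
vertex -0.747 2.638 -2.835
vertex 0.25 3.419 -0.96
endloop
endfacet
facet normal -0.505 0.181 0.844
outer loop
vertex 1.222 3.354 4.908
vertex 1.401 4.362 4.799
vertex -0.004 3.489 4.146
endloop
endfacet
facet normal -0.174 -0.979 0.106
outer loop
vertex 0.919 3.158 2.601
vertex 1.222 3.354 4.908
vertex -0.004 3.489 4.146
endloop
endfacet
facet normal -0.505 0.180 0.844
outer loop
vertex -0.004 3.489 4.146
vertex 1.401 4.362 4.799
vertex 0.174 4.497 4.037
endloop
endfacet
facet normal -0.846 0.093 -0.525
outer loop
vertex 0.174 4.497 4.037
vertex 0.919 3.158 2.601
vertex -0.004 3.489 4.146
endloop
endfacet
facet normal 0.846 -0.093 0.525
outer loop
vertex 1.222 3.354 4.908
vertex 2.324 4.031 3.254
vertex 1.401 4.362 4.799
endloop
endfacet
facet normal -0.174 -0.979 0.106
outer loop
vertex 2.146 3.023 3.363
vertex 1.222 3.354 4.908
vertex 0.919 3.158 2.601
endloop
endfacet
facet normal 0.846 -0.093 0.526
outer loop
vertex 2.146 3.023 3.363
vertex 2.324 4.031 3.254
vertex 1.222 3.354 4.908
endloop
endfacet
facet normal 0.174 0.979 -0.106
outer loop
vertex 1.401 4.362 4.799
vertex 2.324 4.031 3.254
vertex 0.174 4.497 4.037
endloop
endfacet
facet normal -0.846 0.093 -0.526
outer loop
vertex 1.098 4.166 2.492
vertex 0.919 3.158 2.601
vertex 0.174 4.497 4.037
endloop
endfacet
facet normal 0.174 0.979 -0.106
outer loop
vertex 0.174 4.497 4.037
vertex 2.324 4.031 3.254
vertex 1.098 4.166 2.492
endloop
endfacet
facet normal 0.504 -0.181 -0.844
outer loop
vertex 1.098 4.166 2.492
vertex 2.146 3.023 3.363
vertex 0.919 3.158 2.601
endloop
endfacet
facet normal 0.505 -0.180 -0.844
outer loop
vertex 2.324 4.031 3.254
vertex 2.146 3.023 3.363
vertex 1.098 4.166 2.492
endloop
endfacet

endsolid


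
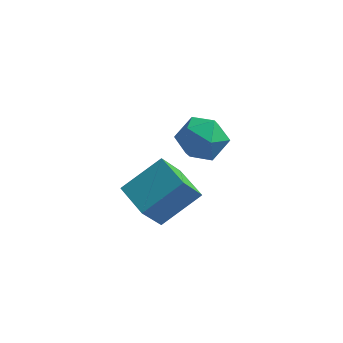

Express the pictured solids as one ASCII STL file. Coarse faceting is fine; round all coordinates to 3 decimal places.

solid 
facet normal -0.640 -0.533 -0.554
outer loop
vertex 0.462 -1.181 1.433
vertex -0.413 -0.323 1.619
vertex 0.869 -0.529 0.335
endloop
endfacet
facet normal 0.706 -0.693 -0.150
outer loop
vertex 1.893 0.323 1.221
vertex 0.462 -1.181 1.433
vertex 0.869 -0.529 0.335
endloop
endfacet
facet normal -0.640 -0.533 -0.554
outer loop
vertex 0.869 -0.529 0.335
vertex -0.413 -0.323 1.619
vertex -0.006 0.329 0.521
endloop
endfacet
facet normal 0.303 0.487 -0.819
outer loop
vertex -0.006 0.329 0.521
vertex 1.893 0.323 1.221
vertex 0.869 -0.529 0.335
endloop
endfacet
facet normal -0.303 -0.487 0.819
outer loop
vertex 0.462 -1.181 1.433
vertex 0.611 0.529 2.505
vertex -0.413 -0.323 1.619
endloop
endfacet
facet normal 0.706 -0.693 -0.150
outer loop
vertex 1.486 -0.329 2.319
vertex 0.462 -1.181 1.433
vertex 1.893 0.323 1.221
endloop
endfacet
facet normal -0.303 -0.487 0.819
outer loop
vertex 1.486 -0.329 2.319
vertex 0.611 0.529 2.505
vertex 0.462 -1.181 1.433
endloop
endfacet
facet normal -0.706 0.693 0.150
outer loop
vertex -0.413 -0.323 1.619
vertex 0.611 0.529 2.505
vertex -0.006 0.329 0.521
endloop
endfacet
facet normal 0.303 0.487 -0.819
outer loop
vertex 1.018 1.181 1.407
vertex 1.893 0.323 1.221
vertex -0.006 0.329 0.521
endloop
endfacet
facet normal -0.706 0.693 0.150
outer loop
vertex -0.006 0.329 0.521
vertex 0.611 0.529 2.505
vertex 1.018 1.181 1.407
endloop
endfacet
facet normal 0.640 0.533 0.554
outer loop
vertex 1.018 1.181 1.407
vertex 1.486 -0.329 2.319
vertex 1.893 0.323 1.221
endloop
endfacet
facet normal 0.640 0.533 0.554
outer loop
vertex 0.611 0.529 2.505
vertex 1.486 -0.329 2.319
vertex 1.018 1.181 1.407
endloop
endfacet
facet normal 0.144 0.848 -0.511
outer loop
vertex 1.649 3.365 0.678
vertex 0.829 3.668 0.949
vertex 1.572 3.845 1.453
endloop
endfacet
facet normal 0.765 0.578 -0.282
outer loop
vertex 1.649 3.365 0.678
vertex 1.572 3.845 1.453
vertex 2.116 3.11 1.422
endloop
endfacet
facet normal 0.832 -0.080 -0.550
outer loop
vertex 1.649 3.365 0.678
vertex 2.116 3.11 1.422
vertex 1.71 2.479 0.9
endloop
endfacet
facet normal 0.252 -0.219 -0.943
outer loop
vertex 1.649 3.365 0.678
vertex 1.71 2.479 0.9
vertex 0.914 2.824 0.607
endloop
endfacet
facet normal -0.173 0.355 -0.919
outer loop
vertex 1.649 3.365 0.678
vertex 0.914 2.824 0.607
vertex 0.829 3.668 0.949
endloop
endfacet
facet normal 0.735 0.526 0.428
outer loop
vertex 2.116 3.11 1.422
vertex 1.572 3.845 1.453
vertex 1.586 3.256 2.153
endloop
endfacet
facet normal -0.269 0.961 0.059
outer loop
vertex 1.572 3.845 1.453
vertex 0.829 3.668 0.949
vertex 0.79 3.601 1.86
endloop
endfacet
facet normal -0.783 0.164 -0.600
outer loop
vertex 0.829 3.668 0.949
vertex 0.914 2.824 0.607
vertex 0.384 2.97 1.338
endloop
endfacet
facet normal -0.095 -0.763 -0.640
outer loop
vertex 0.914 2.824 0.607
vertex 1.71 2.479 0.9
vertex 0.928 2.235 1.307
endloop
endfacet
facet normal 0.842 -0.539 -0.004
outer loop
vertex 1.71 2.479 0.9
vertex 2.116 3.11 1.422
vertex 1.671 2.412 1.811
endloop
endfacet
facet normal -0.252 0.219 0.943
outer loop
vertex 0.851 2.715 2.082
vertex 1.586 3.256 2.153
vertex 0.79 3.601 1.86
endloop
endfacet
facet normal -0.832 0.080 0.550
outer loop
vertex 0.851 2.715 2.082
vertex 0.79 3.601 1.86
vertex 0.384 2.97 1.338
endloop
endfacet
facet normal -0.765 -0.578 0.282
outer loop
vertex 0.851 2.715 2.082
vertex 0.384 2.97 1.338
vertex 0.928 2.235 1.307
endloop
endfacet
facet normal -0.144 -0.848 0.511
outer loop
vertex 0.851 2.715 2.082
vertex 0.928 2.235 1.307
vertex 1.671 2.412 1.811
endloop
endfacet
facet normal 0.173 -0.355 0.919
outer loop
vertex 0.851 2.715 2.082
vertex 1.671 2.412 1.811
vertex 1.586 3.256 2.153
endloop
endfacet
facet normal 0.095 0.763 0.640
outer loop
vertex 0.79 3.601 1.86
vertex 1.586 3.256 2.153
vertex 1.572 3.845 1.453
endloop
endfacet
facet normal -0.842 0.539 0.004
outer loop
vertex 0.384 2.97 1.338
vertex 0.79 3.601 1.86
vertex 0.829 3.668 0.949
endloop
endfacet
facet normal -0.735 -0.526 -0.428
outer loop
vertex 0.928 2.235 1.307
vertex 0.384 2.97 1.338
vertex 0.914 2.824 0.607
endloop
endfacet
facet normal 0.269 -0.961 -0.059
outer loop
vertex 1.671 2.412 1.811
vertex 0.928 2.235 1.307
vertex 1.71 2.479 0.9
endloop
endfacet
facet normal 0.783 -0.164 0.600
outer loop
vertex 1.586 3.256 2.153
vertex 1.671 2.412 1.811
vertex 2.116 3.11 1.422
endloop
endfacet

endsolid


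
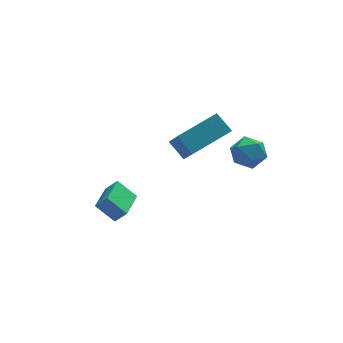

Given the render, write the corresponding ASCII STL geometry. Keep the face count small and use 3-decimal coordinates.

solid 
facet normal -0.625 0.421 0.657
outer loop
vertex -4.071 1.456 -0.357
vertex -3.306 2.851 -0.523
vertex -4.571 1.658 -0.962
endloop
endfacet
facet normal -0.478 -0.872 0.104
outer loop
vertex -3.814 1.149 -1.757
vertex -4.071 1.456 -0.357
vertex -4.571 1.658 -0.962
endloop
endfacet
facet normal -0.625 0.422 0.657
outer loop
vertex -4.571 1.658 -0.962
vertex -3.306 2.851 -0.523
vertex -3.805 3.053 -1.128
endloop
endfacet
facet normal -0.616 0.250 -0.747
outer loop
vertex -3.805 3.053 -1.128
vertex -3.814 1.149 -1.757
vertex -4.571 1.658 -0.962
endloop
endfacet
facet normal 0.617 -0.249 0.747
outer loop
vertex -4.071 1.456 -0.357
vertex -2.549 2.342 -1.318
vertex -3.306 2.851 -0.523
endloop
endfacet
facet normal -0.478 -0.872 0.103
outer loop
vertex -3.315 0.947 -1.152
vertex -4.071 1.456 -0.357
vertex -3.814 1.149 -1.757
endloop
endfacet
facet normal 0.617 -0.250 0.746
outer loop
vertex -3.315 0.947 -1.152
vertex -2.549 2.342 -1.318
vertex -4.071 1.456 -0.357
endloop
endfacet
facet normal 0.478 0.872 -0.103
outer loop
vertex -3.306 2.851 -0.523
vertex -2.549 2.342 -1.318
vertex -3.805 3.053 -1.128
endloop
endfacet
facet normal -0.617 0.250 -0.746
outer loop
vertex -3.049 2.544 -1.923
vertex -3.814 1.149 -1.757
vertex -3.805 3.053 -1.128
endloop
endfacet
facet normal 0.478 0.872 -0.104
outer loop
vertex -3.805 3.053 -1.128
vertex -2.549 2.342 -1.318
vertex -3.049 2.544 -1.923
endloop
endfacet
facet normal 0.626 -0.421 -0.657
outer loop
vertex -3.049 2.544 -1.923
vertex -3.315 0.947 -1.152
vertex -3.814 1.149 -1.757
endloop
endfacet
facet normal 0.625 -0.421 -0.657
outer loop
vertex -2.549 2.342 -1.318
vertex -3.315 0.947 -1.152
vertex -3.049 2.544 -1.923
endloop
endfacet
facet normal -0.903 -0.315 -0.294
outer loop
vertex -0.427 0.846 2.417
vertex -0.909 1.58 3.111
vertex -0.433 2.349 0.823
endloop
endfacet
facet normal 0.431 -0.656 -0.620
outer loop
vertex 1.489 3.02 1.449
vertex -0.427 0.846 2.417
vertex -0.433 2.349 0.823
endloop
endfacet
facet normal -0.902 -0.316 -0.294
outer loop
vertex -0.433 2.349 0.823
vertex -0.909 1.58 3.111
vertex -0.916 3.083 1.518
endloop
endfacet
facet normal -0.003 0.687 -0.727
outer loop
vertex -0.916 3.083 1.518
vertex 1.489 3.02 1.449
vertex -0.433 2.349 0.823
endloop
endfacet
facet normal 0.003 -0.686 0.727
outer loop
vertex -0.427 0.846 2.417
vertex 1.013 2.251 3.737
vertex -0.909 1.58 3.111
endloop
endfacet
facet normal 0.430 -0.656 -0.620
outer loop
vertex 1.496 1.517 3.042
vertex -0.427 0.846 2.417
vertex 1.489 3.02 1.449
endloop
endfacet
facet normal 0.003 -0.686 0.727
outer loop
vertex 1.496 1.517 3.042
vertex 1.013 2.251 3.737
vertex -0.427 0.846 2.417
endloop
endfacet
facet normal -0.431 0.655 0.620
outer loop
vertex -0.909 1.58 3.111
vertex 1.013 2.251 3.737
vertex -0.916 3.083 1.518
endloop
endfacet
facet normal -0.003 0.686 -0.728
outer loop
vertex 1.007 3.754 2.143
vertex 1.489 3.02 1.449
vertex -0.916 3.083 1.518
endloop
endfacet
facet normal -0.430 0.656 0.620
outer loop
vertex -0.916 3.083 1.518
vertex 1.013 2.251 3.737
vertex 1.007 3.754 2.143
endloop
endfacet
facet normal 0.903 0.315 0.293
outer loop
vertex 1.007 3.754 2.143
vertex 1.496 1.517 3.042
vertex 1.489 3.02 1.449
endloop
endfacet
facet normal 0.902 0.315 0.294
outer loop
vertex 1.013 2.251 3.737
vertex 1.496 1.517 3.042
vertex 1.007 3.754 2.143
endloop
endfacet
facet normal -0.976 -0.013 0.217
outer loop
vertex 1.232 0.165 2.072
vertex 1.419 0.353 2.925
vertex 1.281 1.016 2.342
endloop
endfacet
facet normal -0.868 0.195 -0.458
outer loop
vertex 1.232 0.165 2.072
vertex 1.281 1.016 2.342
vertex 1.639 0.774 1.56
endloop
endfacet
facet normal -0.514 -0.325 -0.794
outer loop
vertex 1.232 0.165 2.072
vertex 1.639 0.774 1.56
vertex 1.999 -0.038 1.659
endloop
endfacet
facet normal -0.403 -0.854 -0.328
outer loop
vertex 1.232 0.165 2.072
vertex 1.999 -0.038 1.659
vertex 1.863 -0.298 2.503
endloop
endfacet
facet normal -0.688 -0.662 0.297
outer loop
vertex 1.232 0.165 2.072
vertex 1.863 -0.298 2.503
vertex 1.419 0.353 2.925
endloop
endfacet
facet normal -0.450 0.774 -0.446
outer loop
vertex 1.639 0.774 1.56
vertex 1.281 1.016 2.342
vertex 2.077 1.338 2.097
endloop
endfacet
facet normal -0.627 0.437 0.645
outer loop
vertex 1.281 1.016 2.342
vertex 1.419 0.353 2.925
vertex 1.941 1.078 2.941
endloop
endfacet
facet normal -0.161 -0.612 0.774
outer loop
vertex 1.419 0.353 2.925
vertex 1.863 -0.298 2.503
vertex 2.301 0.266 3.04
endloop
endfacet
facet normal 0.301 -0.924 -0.236
outer loop
vertex 1.863 -0.298 2.503
vertex 1.999 -0.038 1.659
vertex 2.659 0.024 2.258
endloop
endfacet
facet normal 0.123 -0.066 -0.990
outer loop
vertex 1.999 -0.038 1.659
vertex 1.639 0.774 1.56
vertex 2.521 0.687 1.675
endloop
endfacet
facet normal 0.403 0.854 0.328
outer loop
vertex 2.708 0.875 2.528
vertex 2.077 1.338 2.097
vertex 1.941 1.078 2.941
endloop
endfacet
facet normal 0.514 0.325 0.794
outer loop
vertex 2.708 0.875 2.528
vertex 1.941 1.078 2.941
vertex 2.301 0.266 3.04
endloop
endfacet
facet normal 0.868 -0.195 0.458
outer loop
vertex 2.708 0.875 2.528
vertex 2.301 0.266 3.04
vertex 2.659 0.024 2.258
endloop
endfacet
facet normal 0.976 0.013 -0.217
outer loop
vertex 2.708 0.875 2.528
vertex 2.659 0.024 2.258
vertex 2.521 0.687 1.675
endloop
endfacet
facet normal 0.688 0.662 -0.297
outer loop
vertex 2.708 0.875 2.528
vertex 2.521 0.687 1.675
vertex 2.077 1.338 2.097
endloop
endfacet
facet normal -0.301 0.924 0.236
outer loop
vertex 1.941 1.078 2.941
vertex 2.077 1.338 2.097
vertex 1.281 1.016 2.342
endloop
endfacet
facet normal -0.123 0.066 0.990
outer loop
vertex 2.301 0.266 3.04
vertex 1.941 1.078 2.941
vertex 1.419 0.353 2.925
endloop
endfacet
facet normal 0.450 -0.774 0.446
outer loop
vertex 2.659 0.024 2.258
vertex 2.301 0.266 3.04
vertex 1.863 -0.298 2.503
endloop
endfacet
facet normal 0.627 -0.437 -0.645
outer loop
vertex 2.521 0.687 1.675
vertex 2.659 0.024 2.258
vertex 1.999 -0.038 1.659
endloop
endfacet
facet normal 0.161 0.612 -0.774
outer loop
vertex 2.077 1.338 2.097
vertex 2.521 0.687 1.675
vertex 1.639 0.774 1.56
endloop
endfacet

endsolid


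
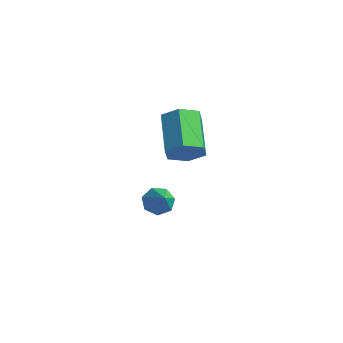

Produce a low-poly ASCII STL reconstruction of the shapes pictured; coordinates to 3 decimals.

solid 
facet normal -0.640 0.368 -0.674
outer loop
vertex 2.358 0.166 -3.652
vertex 1.844 -0.025 -3.268
vertex 2.175 0.558 -3.264
endloop
endfacet
facet normal 0.903 0.431 -0.009
outer loop
vertex 2.358 0.166 -3.652
vertex 2.175 0.558 -3.264
vertex 2.696 -0.515 -2.372
endloop
endfacet
facet normal -0.641 0.369 -0.673
outer loop
vertex 2.175 0.558 -3.264
vertex 1.844 -0.025 -3.268
vertex 1.742 0.51 -2.878
endloop
endfacet
facet normal 0.437 0.691 0.576
outer loop
vertex 2.175 0.558 -3.264
vertex 1.742 0.51 -2.878
vertex 2.696 -0.515 -2.372
endloop
endfacet
facet normal -0.640 0.369 -0.674
outer loop
vertex 1.742 0.51 -2.878
vertex 1.844 -0.025 -3.268
vertex 1.386 0.06 -2.786
endloop
endfacet
facet normal -0.157 0.316 0.936
outer loop
vertex 1.742 0.51 -2.878
vertex 1.386 0.06 -2.786
vertex 2.696 -0.515 -2.372
endloop
endfacet
facet normal -0.640 0.369 -0.674
outer loop
vertex 1.386 0.06 -2.786
vertex 1.844 -0.025 -3.268
vertex 1.375 -0.454 -3.057
endloop
endfacet
facet normal -0.434 -0.413 0.801
outer loop
vertex 1.386 0.06 -2.786
vertex 1.375 -0.454 -3.057
vertex 2.696 -0.515 -2.372
endloop
endfacet
facet normal -0.641 0.369 -0.673
outer loop
vertex 1.375 -0.454 -3.057
vertex 1.844 -0.025 -3.268
vertex 1.717 -0.645 -3.487
endloop
endfacet
facet normal -0.185 -0.944 0.272
outer loop
vertex 1.375 -0.454 -3.057
vertex 1.717 -0.645 -3.487
vertex 2.696 -0.515 -2.372
endloop
endfacet
facet normal -0.640 0.369 -0.674
outer loop
vertex 1.717 -0.645 -3.487
vertex 1.844 -0.025 -3.268
vertex 2.155 -0.369 -3.752
endloop
endfacet
facet normal 0.403 -0.880 -0.251
outer loop
vertex 1.717 -0.645 -3.487
vertex 2.155 -0.369 -3.752
vertex 2.696 -0.515 -2.372
endloop
endfacet
facet normal -0.640 0.369 -0.674
outer loop
vertex 2.155 -0.369 -3.752
vertex 1.844 -0.025 -3.268
vertex 2.358 0.166 -3.652
endloop
endfacet
facet normal 0.887 -0.266 -0.376
outer loop
vertex 2.155 -0.369 -3.752
vertex 2.358 0.166 -3.652
vertex 2.696 -0.515 -2.372
endloop
endfacet
facet normal 0.671 -0.554 -0.493
outer loop
vertex 4.244 -1.088 1.632
vertex 4.017 -0.728 0.919
vertex 4.626 -0.397 1.375
endloop
endfacet
facet normal 0.582 -0.019 0.813
outer loop
vertex 4.244 -1.088 1.632
vertex 4.626 -0.397 1.375
vertex 2.99 -0.051 2.554
endloop
endfacet
facet normal 0.582 -0.019 0.813
outer loop
vertex 2.99 -0.051 2.554
vertex 4.626 -0.397 1.375
vertex 3.372 0.64 2.297
endloop
endfacet
facet normal -0.671 0.554 0.493
outer loop
vertex 2.99 -0.051 2.554
vertex 3.372 0.64 2.297
vertex 2.763 0.308 1.841
endloop
endfacet
facet normal 0.670 -0.555 -0.493
outer loop
vertex 4.626 -0.397 1.375
vertex 4.017 -0.728 0.919
vertex 4.399 -0.038 0.662
endloop
endfacet
facet normal 0.690 0.711 0.138
outer loop
vertex 4.626 -0.397 1.375
vertex 4.399 -0.038 0.662
vertex 3.372 0.64 2.297
endloop
endfacet
facet normal 0.690 0.711 0.138
outer loop
vertex 3.372 0.64 2.297
vertex 4.399 -0.038 0.662
vertex 3.145 0.999 1.584
endloop
endfacet
facet normal -0.671 0.554 0.493
outer loop
vertex 3.372 0.64 2.297
vertex 3.145 0.999 1.584
vertex 2.763 0.308 1.841
endloop
endfacet
facet normal 0.670 -0.555 -0.493
outer loop
vertex 4.399 -0.038 0.662
vertex 4.017 -0.728 0.919
vertex 3.79 -0.369 0.206
endloop
endfacet
facet normal 0.108 0.730 -0.674
outer loop
vertex 4.399 -0.038 0.662
vertex 3.79 -0.369 0.206
vertex 3.145 0.999 1.584
endloop
endfacet
facet normal 0.108 0.730 -0.674
outer loop
vertex 3.145 0.999 1.584
vertex 3.79 -0.369 0.206
vertex 2.536 0.668 1.128
endloop
endfacet
facet normal -0.671 0.554 0.493
outer loop
vertex 3.145 0.999 1.584
vertex 2.536 0.668 1.128
vertex 2.763 0.308 1.841
endloop
endfacet
facet normal 0.671 -0.554 -0.493
outer loop
vertex 3.79 -0.369 0.206
vertex 4.017 -0.728 0.919
vertex 3.408 -1.06 0.463
endloop
endfacet
facet normal -0.582 0.019 -0.813
outer loop
vertex 3.79 -0.369 0.206
vertex 3.408 -1.06 0.463
vertex 2.536 0.668 1.128
endloop
endfacet
facet normal -0.582 0.019 -0.813
outer loop
vertex 2.536 0.668 1.128
vertex 3.408 -1.06 0.463
vertex 2.154 -0.023 1.385
endloop
endfacet
facet normal -0.671 0.554 0.493
outer loop
vertex 2.536 0.668 1.128
vertex 2.154 -0.023 1.385
vertex 2.763 0.308 1.841
endloop
endfacet
facet normal 0.671 -0.554 -0.493
outer loop
vertex 3.408 -1.06 0.463
vertex 4.017 -0.728 0.919
vertex 3.635 -1.419 1.176
endloop
endfacet
facet normal -0.690 -0.711 -0.138
outer loop
vertex 3.408 -1.06 0.463
vertex 3.635 -1.419 1.176
vertex 2.154 -0.023 1.385
endloop
endfacet
facet normal -0.690 -0.711 -0.138
outer loop
vertex 2.154 -0.023 1.385
vertex 3.635 -1.419 1.176
vertex 2.381 -0.382 2.098
endloop
endfacet
facet normal -0.670 0.555 0.493
outer loop
vertex 2.154 -0.023 1.385
vertex 2.381 -0.382 2.098
vertex 2.763 0.308 1.841
endloop
endfacet
facet normal 0.671 -0.554 -0.493
outer loop
vertex 3.635 -1.419 1.176
vertex 4.017 -0.728 0.919
vertex 4.244 -1.088 1.632
endloop
endfacet
facet normal -0.108 -0.730 0.674
outer loop
vertex 3.635 -1.419 1.176
vertex 4.244 -1.088 1.632
vertex 2.381 -0.382 2.098
endloop
endfacet
facet normal -0.108 -0.730 0.674
outer loop
vertex 2.381 -0.382 2.098
vertex 4.244 -1.088 1.632
vertex 2.99 -0.051 2.554
endloop
endfacet
facet normal -0.670 0.555 0.493
outer loop
vertex 2.381 -0.382 2.098
vertex 2.99 -0.051 2.554
vertex 2.763 0.308 1.841
endloop
endfacet

endsolid


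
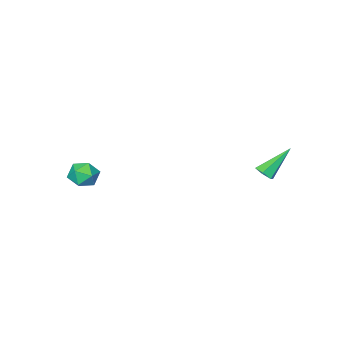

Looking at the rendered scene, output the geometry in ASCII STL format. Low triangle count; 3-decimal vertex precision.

solid 
facet normal 0.230 0.533 0.814
outer loop
vertex 3.971 -1.959 0.316
vertex 3.701 -2.57 0.792
vertex 4.486 -2.55 0.557
endloop
endfacet
facet normal 0.667 0.693 0.273
outer loop
vertex 3.971 -1.959 0.316
vertex 4.486 -2.55 0.557
vertex 4.513 -2.272 -0.215
endloop
endfacet
facet normal 0.268 0.924 -0.272
outer loop
vertex 3.971 -1.959 0.316
vertex 4.513 -2.272 -0.215
vertex 3.744 -2.12 -0.456
endloop
endfacet
facet normal -0.416 0.907 -0.067
outer loop
vertex 3.971 -1.959 0.316
vertex 3.744 -2.12 -0.456
vertex 3.242 -2.304 0.166
endloop
endfacet
facet normal -0.439 0.665 0.604
outer loop
vertex 3.971 -1.959 0.316
vertex 3.242 -2.304 0.166
vertex 3.701 -2.57 0.792
endloop
endfacet
facet normal 0.993 0.093 0.068
outer loop
vertex 4.513 -2.272 -0.215
vertex 4.486 -2.55 0.557
vertex 4.578 -3.076 -0.066
endloop
endfacet
facet normal 0.287 -0.167 0.943
outer loop
vertex 4.486 -2.55 0.557
vertex 3.701 -2.57 0.792
vertex 4.076 -3.26 0.556
endloop
endfacet
facet normal -0.796 0.048 0.604
outer loop
vertex 3.701 -2.57 0.792
vertex 3.242 -2.304 0.166
vertex 3.307 -3.108 0.315
endloop
endfacet
facet normal -0.758 0.439 -0.482
outer loop
vertex 3.242 -2.304 0.166
vertex 3.744 -2.12 -0.456
vertex 3.334 -2.83 -0.457
endloop
endfacet
facet normal 0.347 0.467 -0.813
outer loop
vertex 3.744 -2.12 -0.456
vertex 4.513 -2.272 -0.215
vertex 4.119 -2.81 -0.692
endloop
endfacet
facet normal 0.416 -0.907 0.067
outer loop
vertex 3.849 -3.421 -0.216
vertex 4.578 -3.076 -0.066
vertex 4.076 -3.26 0.556
endloop
endfacet
facet normal -0.268 -0.924 0.272
outer loop
vertex 3.849 -3.421 -0.216
vertex 4.076 -3.26 0.556
vertex 3.307 -3.108 0.315
endloop
endfacet
facet normal -0.667 -0.693 -0.273
outer loop
vertex 3.849 -3.421 -0.216
vertex 3.307 -3.108 0.315
vertex 3.334 -2.83 -0.457
endloop
endfacet
facet normal -0.230 -0.533 -0.814
outer loop
vertex 3.849 -3.421 -0.216
vertex 3.334 -2.83 -0.457
vertex 4.119 -2.81 -0.692
endloop
endfacet
facet normal 0.439 -0.665 -0.604
outer loop
vertex 3.849 -3.421 -0.216
vertex 4.119 -2.81 -0.692
vertex 4.578 -3.076 -0.066
endloop
endfacet
facet normal 0.758 -0.439 0.482
outer loop
vertex 4.076 -3.26 0.556
vertex 4.578 -3.076 -0.066
vertex 4.486 -2.55 0.557
endloop
endfacet
facet normal -0.347 -0.467 0.813
outer loop
vertex 3.307 -3.108 0.315
vertex 4.076 -3.26 0.556
vertex 3.701 -2.57 0.792
endloop
endfacet
facet normal -0.993 -0.093 -0.068
outer loop
vertex 3.334 -2.83 -0.457
vertex 3.307 -3.108 0.315
vertex 3.242 -2.304 0.166
endloop
endfacet
facet normal -0.287 0.167 -0.943
outer loop
vertex 4.119 -2.81 -0.692
vertex 3.334 -2.83 -0.457
vertex 3.744 -2.12 -0.456
endloop
endfacet
facet normal 0.796 -0.048 -0.604
outer loop
vertex 4.578 -3.076 -0.066
vertex 4.119 -2.81 -0.692
vertex 4.513 -2.272 -0.215
endloop
endfacet
facet normal 0.649 -0.208 -0.732
outer loop
vertex -1.148 3.404 1.401
vertex -1.454 3.666 1.055
vertex -1.073 3.922 1.32
endloop
endfacet
facet normal 0.572 0.045 0.819
outer loop
vertex -1.148 3.404 1.401
vertex -1.073 3.922 1.32
vertex -2.666 4.054 2.425
endloop
endfacet
facet normal 0.649 -0.208 -0.732
outer loop
vertex -1.073 3.922 1.32
vertex -1.454 3.666 1.055
vertex -1.378 4.184 0.975
endloop
endfacet
facet normal 0.328 0.869 0.370
outer loop
vertex -1.073 3.922 1.32
vertex -1.378 4.184 0.975
vertex -2.666 4.054 2.425
endloop
endfacet
facet normal 0.649 -0.208 -0.732
outer loop
vertex -1.378 4.184 0.975
vertex -1.454 3.666 1.055
vertex -1.759 3.927 0.71
endloop
endfacet
facet normal -0.398 0.875 -0.276
outer loop
vertex -1.378 4.184 0.975
vertex -1.759 3.927 0.71
vertex -2.666 4.054 2.425
endloop
endfacet
facet normal 0.649 -0.208 -0.732
outer loop
vertex -1.759 3.927 0.71
vertex -1.454 3.666 1.055
vertex -1.834 3.409 0.791
endloop
endfacet
facet normal -0.881 0.054 -0.470
outer loop
vertex -1.759 3.927 0.71
vertex -1.834 3.409 0.791
vertex -2.666 4.054 2.425
endloop
endfacet
facet normal 0.649 -0.208 -0.732
outer loop
vertex -1.834 3.409 0.791
vertex -1.454 3.666 1.055
vertex -1.529 3.147 1.136
endloop
endfacet
facet normal -0.638 -0.770 -0.021
outer loop
vertex -1.834 3.409 0.791
vertex -1.529 3.147 1.136
vertex -2.666 4.054 2.425
endloop
endfacet
facet normal 0.649 -0.208 -0.732
outer loop
vertex -1.529 3.147 1.136
vertex -1.454 3.666 1.055
vertex -1.148 3.404 1.401
endloop
endfacet
facet normal 0.089 -0.776 0.625
outer loop
vertex -1.529 3.147 1.136
vertex -1.148 3.404 1.401
vertex -2.666 4.054 2.425
endloop
endfacet

endsolid


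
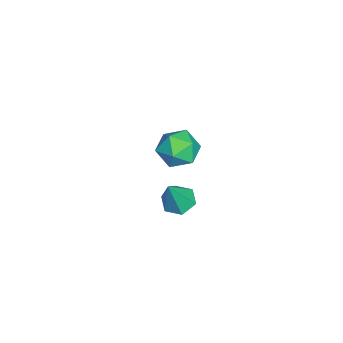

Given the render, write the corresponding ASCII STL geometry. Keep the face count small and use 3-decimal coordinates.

solid 
facet normal -0.406 0.191 -0.894
outer loop
vertex 3.019 -1.223 2.098
vertex 2.26 -1.472 2.39
vertex 2.495 -0.658 2.457
endloop
endfacet
facet normal 0.774 0.610 0.170
outer loop
vertex 3.019 -1.223 2.098
vertex 2.495 -0.658 2.457
vertex 3.06 -1.848 4.15
endloop
endfacet
facet normal -0.405 0.191 -0.894
outer loop
vertex 2.495 -0.658 2.457
vertex 2.26 -1.472 2.39
vertex 1.736 -0.907 2.748
endloop
endfacet
facet normal -0.042 0.811 0.584
outer loop
vertex 2.495 -0.658 2.457
vertex 1.736 -0.907 2.748
vertex 3.06 -1.848 4.15
endloop
endfacet
facet normal -0.405 0.191 -0.894
outer loop
vertex 1.736 -0.907 2.748
vertex 2.26 -1.472 2.39
vertex 1.501 -1.721 2.681
endloop
endfacet
facet normal -0.674 0.135 0.727
outer loop
vertex 1.736 -0.907 2.748
vertex 1.501 -1.721 2.681
vertex 3.06 -1.848 4.15
endloop
endfacet
facet normal -0.406 0.192 -0.894
outer loop
vertex 1.501 -1.721 2.681
vertex 2.26 -1.472 2.39
vertex 2.025 -2.286 2.322
endloop
endfacet
facet normal -0.490 -0.744 0.455
outer loop
vertex 1.501 -1.721 2.681
vertex 2.025 -2.286 2.322
vertex 3.06 -1.848 4.15
endloop
endfacet
facet normal -0.406 0.192 -0.894
outer loop
vertex 2.025 -2.286 2.322
vertex 2.26 -1.472 2.39
vertex 2.784 -2.037 2.031
endloop
endfacet
facet normal 0.326 -0.944 0.042
outer loop
vertex 2.025 -2.286 2.322
vertex 2.784 -2.037 2.031
vertex 3.06 -1.848 4.15
endloop
endfacet
facet normal -0.406 0.191 -0.894
outer loop
vertex 2.784 -2.037 2.031
vertex 2.26 -1.472 2.39
vertex 3.019 -1.223 2.098
endloop
endfacet
facet normal 0.958 -0.268 -0.101
outer loop
vertex 2.784 -2.037 2.031
vertex 3.019 -1.223 2.098
vertex 3.06 -1.848 4.15
endloop
endfacet
facet normal -0.306 0.783 0.542
outer loop
vertex -4.074 -1.158 0.439
vertex -4.444 -1.901 1.304
vertex -3.324 -1.474 1.32
endloop
endfacet
facet normal 0.250 0.959 0.131
outer loop
vertex -4.074 -1.158 0.439
vertex -3.324 -1.474 1.32
vertex -2.932 -1.421 0.188
endloop
endfacet
facet normal 0.071 0.833 -0.548
outer loop
vertex -4.074 -1.158 0.439
vertex -2.932 -1.421 0.188
vertex -3.809 -1.816 -0.527
endloop
endfacet
facet normal -0.594 0.579 -0.558
outer loop
vertex -4.074 -1.158 0.439
vertex -3.809 -1.816 -0.527
vertex -4.744 -2.112 0.162
endloop
endfacet
facet normal -0.828 0.548 0.116
outer loop
vertex -4.074 -1.158 0.439
vertex -4.744 -2.112 0.162
vertex -4.444 -1.901 1.304
endloop
endfacet
facet normal 0.794 0.529 0.300
outer loop
vertex -2.932 -1.421 0.188
vertex -3.324 -1.474 1.32
vertex -2.596 -2.328 0.898
endloop
endfacet
facet normal -0.106 0.243 0.964
outer loop
vertex -3.324 -1.474 1.32
vertex -4.444 -1.901 1.304
vertex -3.531 -2.624 1.587
endloop
endfacet
facet normal -0.952 -0.137 0.275
outer loop
vertex -4.444 -1.901 1.304
vertex -4.744 -2.112 0.162
vertex -4.408 -3.019 0.872
endloop
endfacet
facet normal -0.573 -0.086 -0.815
outer loop
vertex -4.744 -2.112 0.162
vertex -3.809 -1.816 -0.527
vertex -4.016 -2.966 -0.26
endloop
endfacet
facet normal 0.505 0.325 -0.799
outer loop
vertex -3.809 -1.816 -0.527
vertex -2.932 -1.421 0.188
vertex -2.896 -2.539 -0.244
endloop
endfacet
facet normal 0.594 -0.579 0.558
outer loop
vertex -3.266 -3.282 0.621
vertex -2.596 -2.328 0.898
vertex -3.531 -2.624 1.587
endloop
endfacet
facet normal -0.071 -0.833 0.548
outer loop
vertex -3.266 -3.282 0.621
vertex -3.531 -2.624 1.587
vertex -4.408 -3.019 0.872
endloop
endfacet
facet normal -0.250 -0.959 -0.131
outer loop
vertex -3.266 -3.282 0.621
vertex -4.408 -3.019 0.872
vertex -4.016 -2.966 -0.26
endloop
endfacet
facet normal 0.306 -0.783 -0.542
outer loop
vertex -3.266 -3.282 0.621
vertex -4.016 -2.966 -0.26
vertex -2.896 -2.539 -0.244
endloop
endfacet
facet normal 0.828 -0.548 -0.116
outer loop
vertex -3.266 -3.282 0.621
vertex -2.896 -2.539 -0.244
vertex -2.596 -2.328 0.898
endloop
endfacet
facet normal 0.573 0.086 0.815
outer loop
vertex -3.531 -2.624 1.587
vertex -2.596 -2.328 0.898
vertex -3.324 -1.474 1.32
endloop
endfacet
facet normal -0.505 -0.325 0.799
outer loop
vertex -4.408 -3.019 0.872
vertex -3.531 -2.624 1.587
vertex -4.444 -1.901 1.304
endloop
endfacet
facet normal -0.794 -0.529 -0.300
outer loop
vertex -4.016 -2.966 -0.26
vertex -4.408 -3.019 0.872
vertex -4.744 -2.112 0.162
endloop
endfacet
facet normal 0.106 -0.243 -0.964
outer loop
vertex -2.896 -2.539 -0.244
vertex -4.016 -2.966 -0.26
vertex -3.809 -1.816 -0.527
endloop
endfacet
facet normal 0.952 0.137 -0.275
outer loop
vertex -2.596 -2.328 0.898
vertex -2.896 -2.539 -0.244
vertex -2.932 -1.421 0.188
endloop
endfacet

endsolid


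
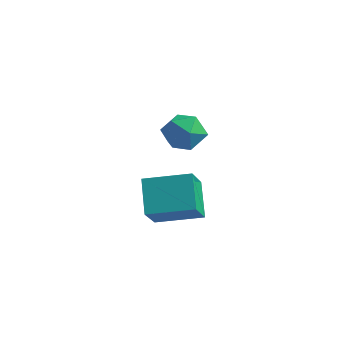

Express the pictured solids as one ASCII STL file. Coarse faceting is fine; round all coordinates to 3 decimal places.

solid 
facet normal -0.121 0.710 0.694
outer loop
vertex 2.969 2.971 1.664
vertex 2.337 2.427 2.111
vertex 3.255 2.366 2.333
endloop
endfacet
facet normal 0.541 0.726 0.425
outer loop
vertex 2.969 2.971 1.664
vertex 3.255 2.366 2.333
vertex 3.756 2.46 1.536
endloop
endfacet
facet normal 0.491 0.825 -0.279
outer loop
vertex 2.969 2.971 1.664
vertex 3.756 2.46 1.536
vertex 3.147 2.58 0.821
endloop
endfacet
facet normal -0.202 0.871 -0.447
outer loop
vertex 2.969 2.971 1.664
vertex 3.147 2.58 0.821
vertex 2.271 2.559 1.176
endloop
endfacet
facet normal -0.580 0.800 0.154
outer loop
vertex 2.969 2.971 1.664
vertex 2.271 2.559 1.176
vertex 2.337 2.427 2.111
endloop
endfacet
facet normal 0.839 0.087 0.537
outer loop
vertex 3.756 2.46 1.536
vertex 3.255 2.366 2.333
vertex 3.609 1.601 1.904
endloop
endfacet
facet normal -0.231 0.062 0.971
outer loop
vertex 3.255 2.366 2.333
vertex 2.337 2.427 2.111
vertex 2.733 1.58 2.259
endloop
endfacet
facet normal -0.973 0.209 0.098
outer loop
vertex 2.337 2.427 2.111
vertex 2.271 2.559 1.176
vertex 2.124 1.7 1.544
endloop
endfacet
facet normal -0.362 0.323 -0.874
outer loop
vertex 2.271 2.559 1.176
vertex 3.147 2.58 0.821
vertex 2.625 1.794 0.747
endloop
endfacet
facet normal 0.758 0.249 -0.604
outer loop
vertex 3.147 2.58 0.821
vertex 3.756 2.46 1.536
vertex 3.543 1.733 0.969
endloop
endfacet
facet normal 0.202 -0.871 0.447
outer loop
vertex 2.911 1.189 1.416
vertex 3.609 1.601 1.904
vertex 2.733 1.58 2.259
endloop
endfacet
facet normal -0.491 -0.825 0.279
outer loop
vertex 2.911 1.189 1.416
vertex 2.733 1.58 2.259
vertex 2.124 1.7 1.544
endloop
endfacet
facet normal -0.541 -0.726 -0.425
outer loop
vertex 2.911 1.189 1.416
vertex 2.124 1.7 1.544
vertex 2.625 1.794 0.747
endloop
endfacet
facet normal 0.121 -0.710 -0.694
outer loop
vertex 2.911 1.189 1.416
vertex 2.625 1.794 0.747
vertex 3.543 1.733 0.969
endloop
endfacet
facet normal 0.580 -0.800 -0.154
outer loop
vertex 2.911 1.189 1.416
vertex 3.543 1.733 0.969
vertex 3.609 1.601 1.904
endloop
endfacet
facet normal 0.362 -0.323 0.874
outer loop
vertex 2.733 1.58 2.259
vertex 3.609 1.601 1.904
vertex 3.255 2.366 2.333
endloop
endfacet
facet normal -0.758 -0.249 0.604
outer loop
vertex 2.124 1.7 1.544
vertex 2.733 1.58 2.259
vertex 2.337 2.427 2.111
endloop
endfacet
facet normal -0.839 -0.087 -0.537
outer loop
vertex 2.625 1.794 0.747
vertex 2.124 1.7 1.544
vertex 2.271 2.559 1.176
endloop
endfacet
facet normal 0.231 -0.062 -0.971
outer loop
vertex 3.543 1.733 0.969
vertex 2.625 1.794 0.747
vertex 3.147 2.58 0.821
endloop
endfacet
facet normal 0.973 -0.209 -0.098
outer loop
vertex 3.609 1.601 1.904
vertex 3.543 1.733 0.969
vertex 3.756 2.46 1.536
endloop
endfacet
facet normal -0.807 -0.555 -0.203
outer loop
vertex 1.02 1.893 -1.557
vertex 0.535 3.019 -2.706
vertex 1.911 1.04 -2.769
endloop
endfacet
facet normal 0.289 -0.670 0.684
outer loop
vertex 3.485 2.121 -2.374
vertex 1.02 1.893 -1.557
vertex 1.911 1.04 -2.769
endloop
endfacet
facet normal -0.807 -0.555 -0.202
outer loop
vertex 1.911 1.04 -2.769
vertex 0.535 3.019 -2.706
vertex 1.426 2.165 -3.918
endloop
endfacet
facet normal 0.515 -0.494 -0.701
outer loop
vertex 1.426 2.165 -3.918
vertex 3.485 2.121 -2.374
vertex 1.911 1.04 -2.769
endloop
endfacet
facet normal -0.515 0.494 0.701
outer loop
vertex 1.02 1.893 -1.557
vertex 2.109 4.1 -2.311
vertex 0.535 3.019 -2.706
endloop
endfacet
facet normal 0.289 -0.670 0.684
outer loop
vertex 2.594 2.975 -1.162
vertex 1.02 1.893 -1.557
vertex 3.485 2.121 -2.374
endloop
endfacet
facet normal -0.515 0.494 0.701
outer loop
vertex 2.594 2.975 -1.162
vertex 2.109 4.1 -2.311
vertex 1.02 1.893 -1.557
endloop
endfacet
facet normal -0.288 0.670 -0.684
outer loop
vertex 0.535 3.019 -2.706
vertex 2.109 4.1 -2.311
vertex 1.426 2.165 -3.918
endloop
endfacet
facet normal 0.515 -0.493 -0.701
outer loop
vertex 3.0 3.247 -3.523
vertex 3.485 2.121 -2.374
vertex 1.426 2.165 -3.918
endloop
endfacet
facet normal -0.289 0.670 -0.684
outer loop
vertex 1.426 2.165 -3.918
vertex 2.109 4.1 -2.311
vertex 3.0 3.247 -3.523
endloop
endfacet
facet normal 0.807 0.554 0.203
outer loop
vertex 3.0 3.247 -3.523
vertex 2.594 2.975 -1.162
vertex 3.485 2.121 -2.374
endloop
endfacet
facet normal 0.807 0.555 0.203
outer loop
vertex 2.109 4.1 -2.311
vertex 2.594 2.975 -1.162
vertex 3.0 3.247 -3.523
endloop
endfacet

endsolid


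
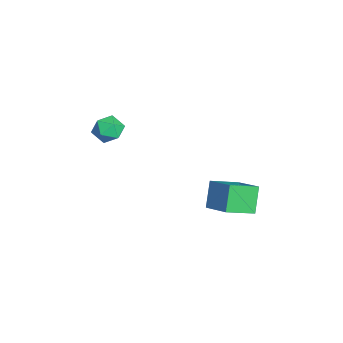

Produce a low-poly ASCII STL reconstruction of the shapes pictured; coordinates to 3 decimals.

solid 
facet normal -0.533 0.152 0.832
outer loop
vertex -1.327 3.546 -1.601
vertex -1.893 4.944 -2.218
vertex -2.616 2.726 -2.277
endloop
endfacet
facet normal 0.347 -0.858 0.378
outer loop
vertex -1.807 2.496 -3.542
vertex -1.327 3.546 -1.601
vertex -2.616 2.726 -2.277
endloop
endfacet
facet normal -0.532 0.151 0.833
outer loop
vertex -2.616 2.726 -2.277
vertex -1.893 4.944 -2.218
vertex -3.182 4.125 -2.893
endloop
endfacet
facet normal -0.772 -0.490 -0.405
outer loop
vertex -3.182 4.125 -2.893
vertex -1.807 2.496 -3.542
vertex -2.616 2.726 -2.277
endloop
endfacet
facet normal 0.772 0.491 0.404
outer loop
vertex -1.327 3.546 -1.601
vertex -1.084 4.714 -3.483
vertex -1.893 4.944 -2.218
endloop
endfacet
facet normal 0.347 -0.858 0.378
outer loop
vertex -0.518 3.315 -2.867
vertex -1.327 3.546 -1.601
vertex -1.807 2.496 -3.542
endloop
endfacet
facet normal 0.772 0.490 0.404
outer loop
vertex -0.518 3.315 -2.867
vertex -1.084 4.714 -3.483
vertex -1.327 3.546 -1.601
endloop
endfacet
facet normal -0.347 0.858 -0.378
outer loop
vertex -1.893 4.944 -2.218
vertex -1.084 4.714 -3.483
vertex -3.182 4.125 -2.893
endloop
endfacet
facet normal -0.772 -0.491 -0.404
outer loop
vertex -2.373 3.894 -4.159
vertex -1.807 2.496 -3.542
vertex -3.182 4.125 -2.893
endloop
endfacet
facet normal -0.347 0.858 -0.378
outer loop
vertex -3.182 4.125 -2.893
vertex -1.084 4.714 -3.483
vertex -2.373 3.894 -4.159
endloop
endfacet
facet normal 0.533 -0.152 -0.833
outer loop
vertex -2.373 3.894 -4.159
vertex -0.518 3.315 -2.867
vertex -1.807 2.496 -3.542
endloop
endfacet
facet normal 0.533 -0.151 -0.833
outer loop
vertex -1.084 4.714 -3.483
vertex -0.518 3.315 -2.867
vertex -2.373 3.894 -4.159
endloop
endfacet
facet normal -0.423 0.846 -0.325
outer loop
vertex -1.676 -1.478 1.651
vertex -2.321 -1.614 2.138
vertex -1.68 -1.186 2.417
endloop
endfacet
facet normal 0.288 0.895 -0.340
outer loop
vertex -1.676 -1.478 1.651
vertex -1.68 -1.186 2.417
vertex -0.998 -1.522 2.11
endloop
endfacet
facet normal 0.537 0.373 -0.757
outer loop
vertex -1.676 -1.478 1.651
vertex -0.998 -1.522 2.11
vertex -1.218 -2.158 1.641
endloop
endfacet
facet normal -0.022 -0.000 -1.000
outer loop
vertex -1.676 -1.478 1.651
vertex -1.218 -2.158 1.641
vertex -2.036 -2.215 1.659
endloop
endfacet
facet normal -0.615 0.292 -0.733
outer loop
vertex -1.676 -1.478 1.651
vertex -2.036 -2.215 1.659
vertex -2.321 -1.614 2.138
endloop
endfacet
facet normal 0.531 0.784 0.321
outer loop
vertex -0.998 -1.522 2.11
vertex -1.68 -1.186 2.417
vertex -1.224 -1.685 2.881
endloop
endfacet
facet normal -0.620 0.704 0.346
outer loop
vertex -1.68 -1.186 2.417
vertex -2.321 -1.614 2.138
vertex -2.042 -1.742 2.899
endloop
endfacet
facet normal -0.930 -0.192 -0.313
outer loop
vertex -2.321 -1.614 2.138
vertex -2.036 -2.215 1.659
vertex -2.262 -2.378 2.43
endloop
endfacet
facet normal 0.030 -0.666 -0.746
outer loop
vertex -2.036 -2.215 1.659
vertex -1.218 -2.158 1.641
vertex -1.58 -2.714 2.123
endloop
endfacet
facet normal 0.934 -0.063 -0.353
outer loop
vertex -1.218 -2.158 1.641
vertex -0.998 -1.522 2.11
vertex -0.939 -2.286 2.402
endloop
endfacet
facet normal 0.022 0.000 1.000
outer loop
vertex -1.584 -2.422 2.889
vertex -1.224 -1.685 2.881
vertex -2.042 -1.742 2.899
endloop
endfacet
facet normal -0.537 -0.373 0.757
outer loop
vertex -1.584 -2.422 2.889
vertex -2.042 -1.742 2.899
vertex -2.262 -2.378 2.43
endloop
endfacet
facet normal -0.288 -0.895 0.340
outer loop
vertex -1.584 -2.422 2.889
vertex -2.262 -2.378 2.43
vertex -1.58 -2.714 2.123
endloop
endfacet
facet normal 0.423 -0.846 0.325
outer loop
vertex -1.584 -2.422 2.889
vertex -1.58 -2.714 2.123
vertex -0.939 -2.286 2.402
endloop
endfacet
facet normal 0.615 -0.292 0.733
outer loop
vertex -1.584 -2.422 2.889
vertex -0.939 -2.286 2.402
vertex -1.224 -1.685 2.881
endloop
endfacet
facet normal -0.030 0.666 0.746
outer loop
vertex -2.042 -1.742 2.899
vertex -1.224 -1.685 2.881
vertex -1.68 -1.186 2.417
endloop
endfacet
facet normal -0.934 0.063 0.353
outer loop
vertex -2.262 -2.378 2.43
vertex -2.042 -1.742 2.899
vertex -2.321 -1.614 2.138
endloop
endfacet
facet normal -0.531 -0.784 -0.321
outer loop
vertex -1.58 -2.714 2.123
vertex -2.262 -2.378 2.43
vertex -2.036 -2.215 1.659
endloop
endfacet
facet normal 0.620 -0.704 -0.346
outer loop
vertex -0.939 -2.286 2.402
vertex -1.58 -2.714 2.123
vertex -1.218 -2.158 1.641
endloop
endfacet
facet normal 0.930 0.192 0.313
outer loop
vertex -1.224 -1.685 2.881
vertex -0.939 -2.286 2.402
vertex -0.998 -1.522 2.11
endloop
endfacet

endsolid
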